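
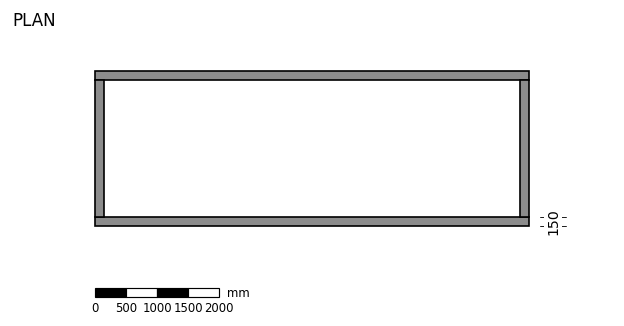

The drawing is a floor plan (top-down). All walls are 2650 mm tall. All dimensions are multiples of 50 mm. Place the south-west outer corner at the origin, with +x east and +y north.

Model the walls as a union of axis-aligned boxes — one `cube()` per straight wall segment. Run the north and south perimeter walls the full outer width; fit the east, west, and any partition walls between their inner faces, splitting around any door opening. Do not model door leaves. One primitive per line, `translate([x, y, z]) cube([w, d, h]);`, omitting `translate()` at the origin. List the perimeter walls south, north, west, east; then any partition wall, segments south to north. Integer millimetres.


cube([7000, 150, 2650]);
translate([0, 2350, 0]) cube([7000, 150, 2650]);
translate([0, 150, 0]) cube([150, 2200, 2650]);
translate([6850, 150, 0]) cube([150, 2200, 2650]);


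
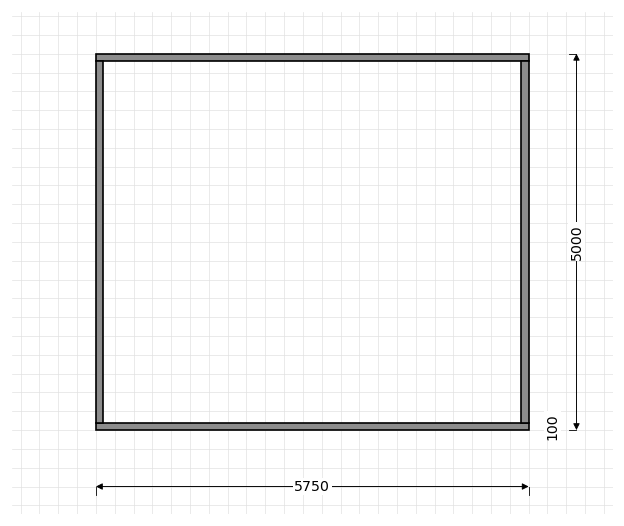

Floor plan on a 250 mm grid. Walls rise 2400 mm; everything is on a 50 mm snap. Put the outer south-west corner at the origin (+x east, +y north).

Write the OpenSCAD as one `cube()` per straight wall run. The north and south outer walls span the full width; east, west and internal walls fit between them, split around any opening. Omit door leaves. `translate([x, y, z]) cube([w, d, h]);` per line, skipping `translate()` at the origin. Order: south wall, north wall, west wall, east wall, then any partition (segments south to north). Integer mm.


cube([5750, 100, 2400]);
translate([0, 4900, 0]) cube([5750, 100, 2400]);
translate([0, 100, 0]) cube([100, 4800, 2400]);
translate([5650, 100, 0]) cube([100, 4800, 2400]);


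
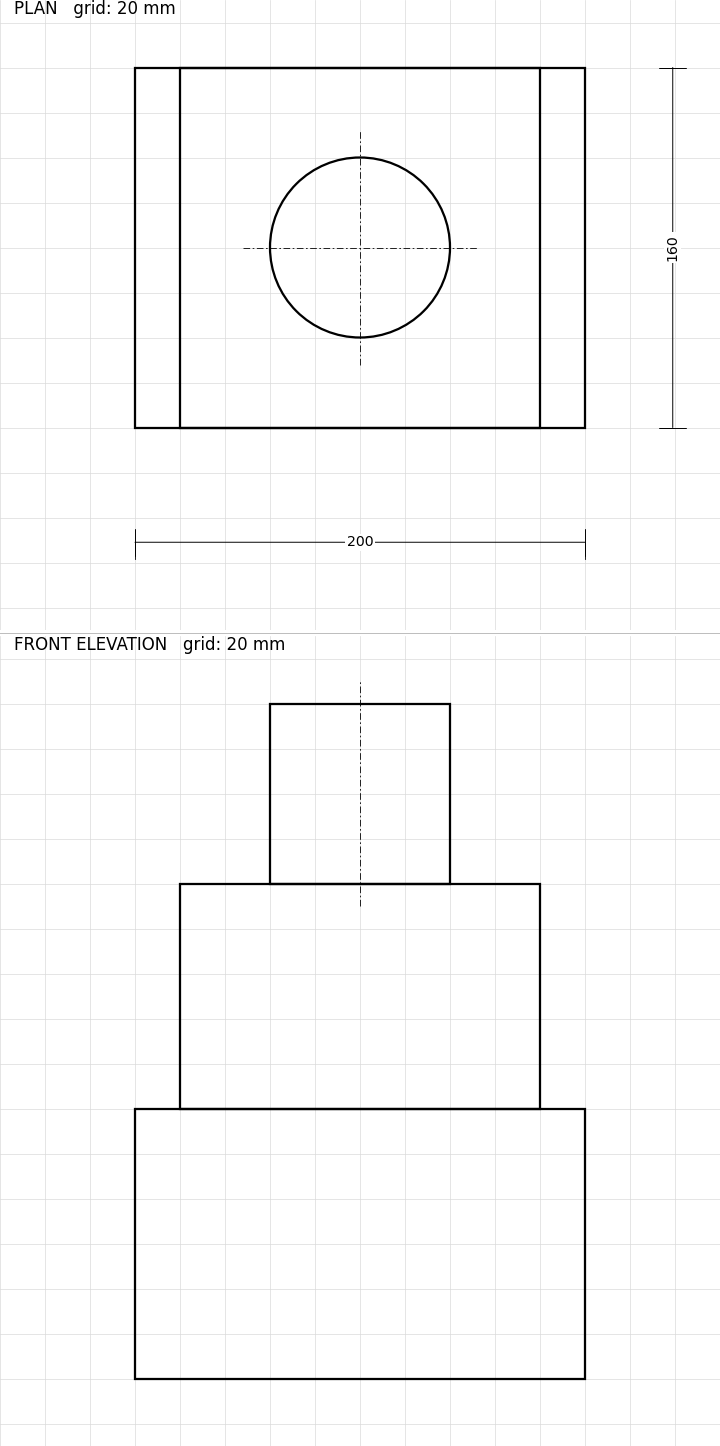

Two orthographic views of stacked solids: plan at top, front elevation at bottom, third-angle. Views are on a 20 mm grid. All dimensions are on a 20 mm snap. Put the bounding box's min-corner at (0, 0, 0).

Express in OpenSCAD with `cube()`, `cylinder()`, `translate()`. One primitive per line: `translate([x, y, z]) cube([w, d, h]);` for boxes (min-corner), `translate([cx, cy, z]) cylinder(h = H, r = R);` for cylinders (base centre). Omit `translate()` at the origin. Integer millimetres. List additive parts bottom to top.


cube([200, 160, 120]);
translate([20, 0, 120]) cube([160, 160, 100]);
translate([100, 80, 220]) cylinder(h = 80, r = 40);


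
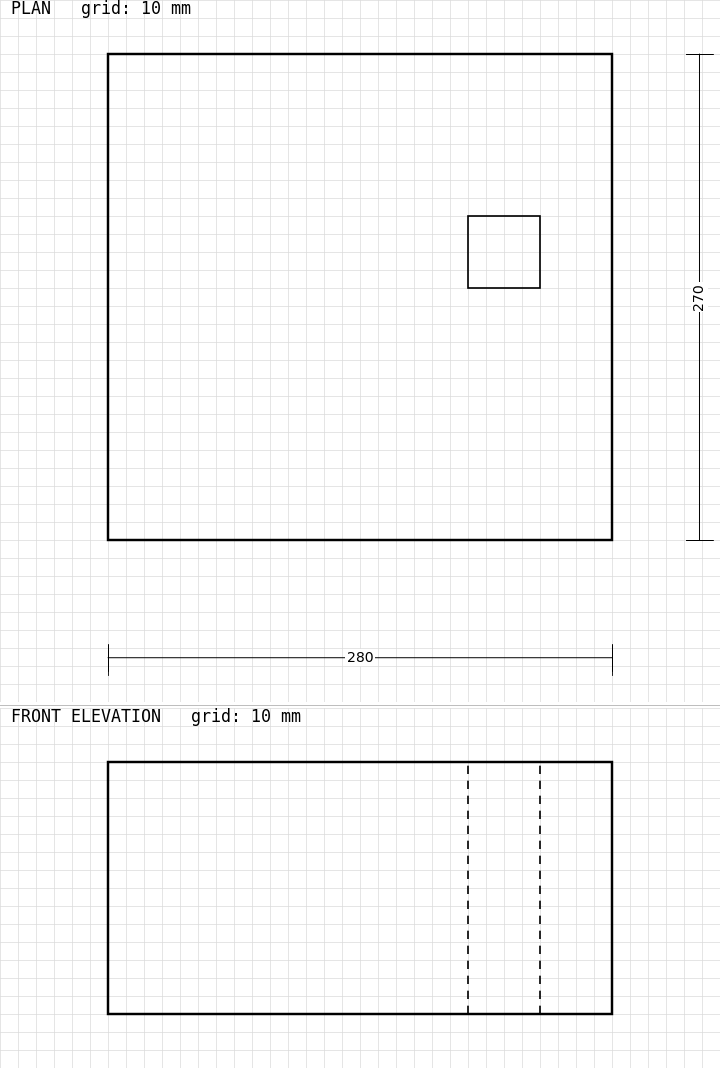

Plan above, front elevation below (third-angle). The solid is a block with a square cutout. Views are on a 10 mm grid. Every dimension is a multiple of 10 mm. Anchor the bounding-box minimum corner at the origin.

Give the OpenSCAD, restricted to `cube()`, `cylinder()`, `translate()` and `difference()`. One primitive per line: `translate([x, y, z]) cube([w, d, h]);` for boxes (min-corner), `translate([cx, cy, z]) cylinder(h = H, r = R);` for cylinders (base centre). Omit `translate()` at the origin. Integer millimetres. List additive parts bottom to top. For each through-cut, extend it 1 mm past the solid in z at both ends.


difference() {
  cube([280, 270, 140]);
  translate([200, 140, -1]) cube([40, 40, 142]);
}


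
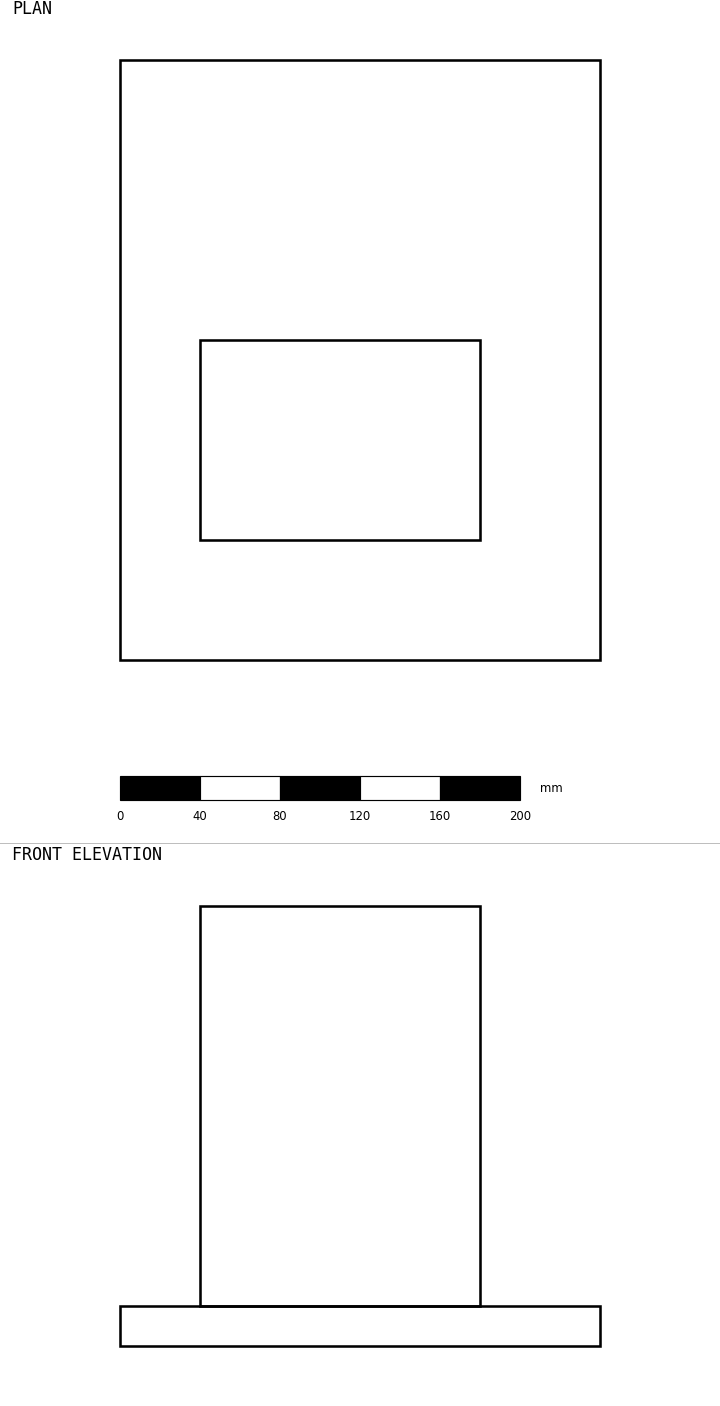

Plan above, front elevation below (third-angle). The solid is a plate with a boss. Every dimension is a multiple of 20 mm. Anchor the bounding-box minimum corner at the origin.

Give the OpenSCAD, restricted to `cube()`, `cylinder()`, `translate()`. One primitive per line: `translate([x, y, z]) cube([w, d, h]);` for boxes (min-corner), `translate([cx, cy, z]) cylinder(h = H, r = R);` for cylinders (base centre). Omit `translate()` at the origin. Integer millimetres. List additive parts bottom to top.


cube([240, 300, 20]);
translate([40, 60, 20]) cube([140, 100, 200]);


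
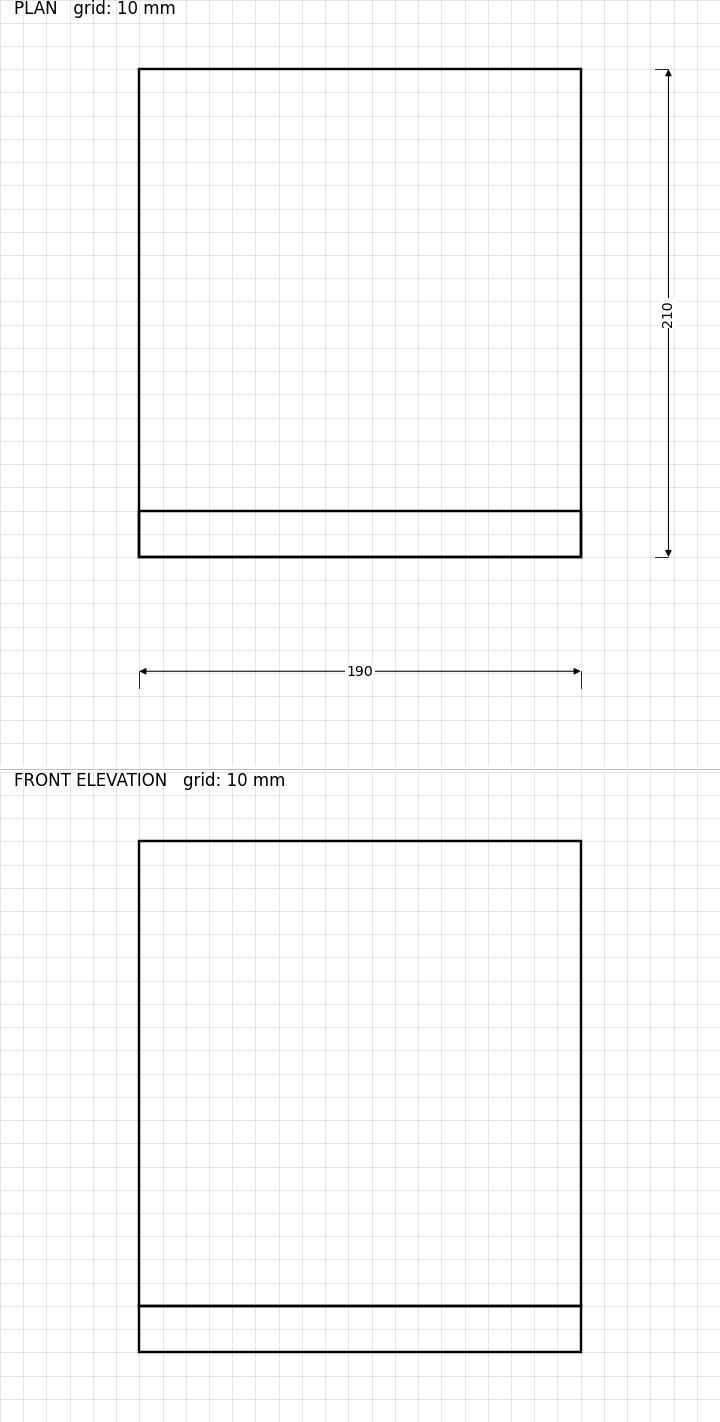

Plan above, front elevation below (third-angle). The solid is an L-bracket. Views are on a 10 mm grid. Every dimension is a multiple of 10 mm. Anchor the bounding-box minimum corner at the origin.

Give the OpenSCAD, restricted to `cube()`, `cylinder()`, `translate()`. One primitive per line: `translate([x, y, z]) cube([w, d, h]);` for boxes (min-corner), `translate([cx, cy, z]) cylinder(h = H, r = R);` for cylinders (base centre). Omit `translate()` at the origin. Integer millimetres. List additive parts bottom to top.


cube([190, 210, 20]);
translate([0, 0, 20]) cube([190, 20, 200]);


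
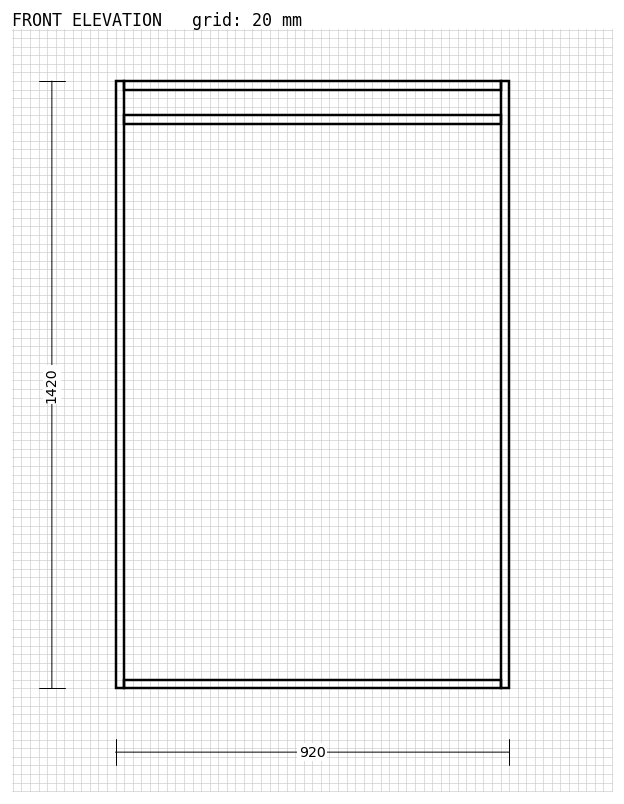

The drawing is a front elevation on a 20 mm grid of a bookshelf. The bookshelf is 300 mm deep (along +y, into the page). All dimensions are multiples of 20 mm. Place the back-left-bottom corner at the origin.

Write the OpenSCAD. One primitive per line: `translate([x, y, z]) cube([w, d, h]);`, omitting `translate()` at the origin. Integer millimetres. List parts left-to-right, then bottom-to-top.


cube([20, 300, 1420]);
translate([20, 0, 0]) cube([880, 300, 20]);
translate([20, 0, 1320]) cube([880, 300, 20]);
translate([20, 0, 1400]) cube([880, 300, 20]);
translate([900, 0, 0]) cube([20, 300, 1420]);


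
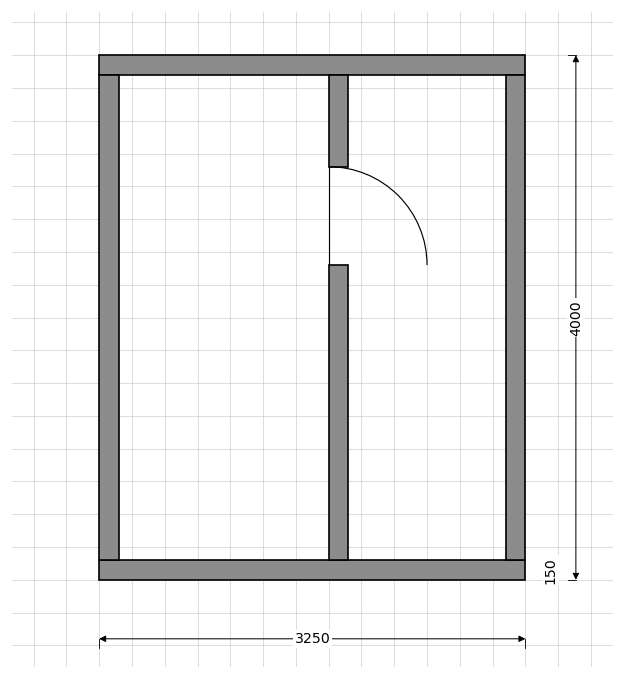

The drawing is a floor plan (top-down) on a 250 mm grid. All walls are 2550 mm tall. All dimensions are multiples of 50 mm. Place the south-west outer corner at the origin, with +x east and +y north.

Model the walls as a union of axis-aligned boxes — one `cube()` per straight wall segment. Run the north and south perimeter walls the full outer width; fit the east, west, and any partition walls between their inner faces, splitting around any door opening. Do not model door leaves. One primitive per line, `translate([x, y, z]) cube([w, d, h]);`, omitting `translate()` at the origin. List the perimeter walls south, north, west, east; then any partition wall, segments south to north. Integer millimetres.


cube([3250, 150, 2550]);
translate([0, 3850, 0]) cube([3250, 150, 2550]);
translate([0, 150, 0]) cube([150, 3700, 2550]);
translate([3100, 150, 0]) cube([150, 3700, 2550]);
translate([1750, 150, 0]) cube([150, 2250, 2550]);
translate([1750, 3150, 0]) cube([150, 700, 2550]);


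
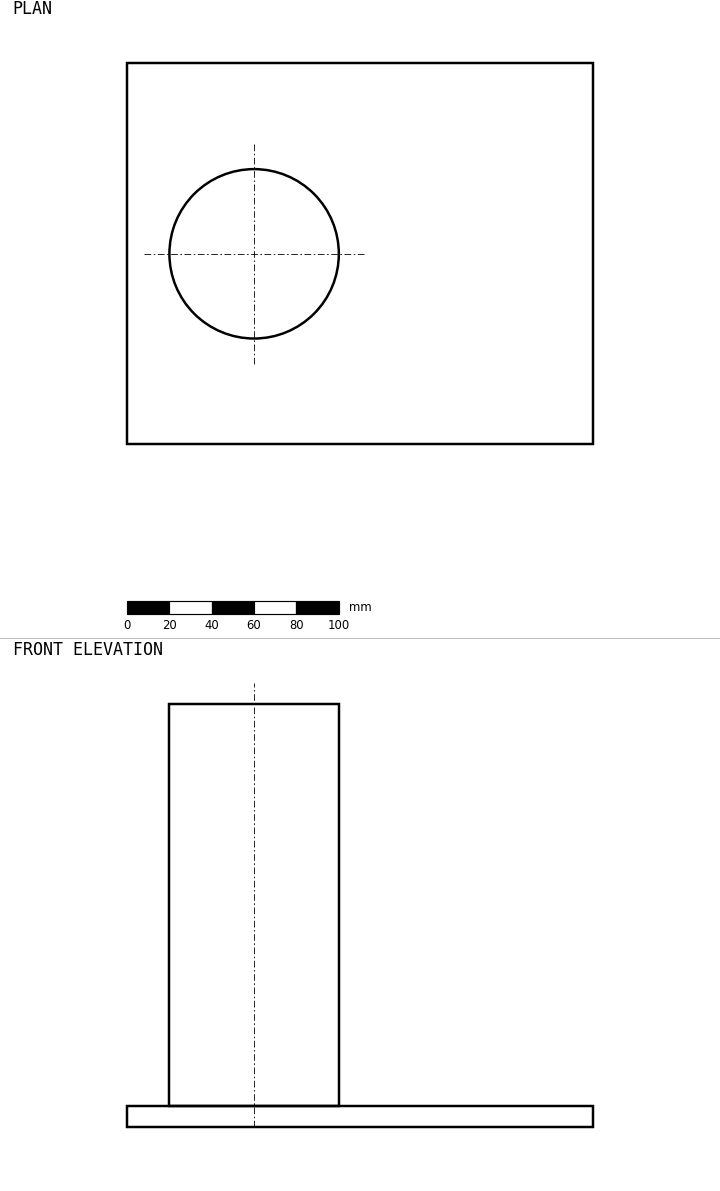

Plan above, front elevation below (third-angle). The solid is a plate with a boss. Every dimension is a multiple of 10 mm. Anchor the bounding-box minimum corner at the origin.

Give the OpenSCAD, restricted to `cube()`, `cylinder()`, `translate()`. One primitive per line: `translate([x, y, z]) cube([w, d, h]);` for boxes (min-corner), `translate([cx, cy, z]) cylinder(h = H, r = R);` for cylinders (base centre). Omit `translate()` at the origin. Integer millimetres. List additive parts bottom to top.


cube([220, 180, 10]);
translate([60, 90, 10]) cylinder(h = 190, r = 40);


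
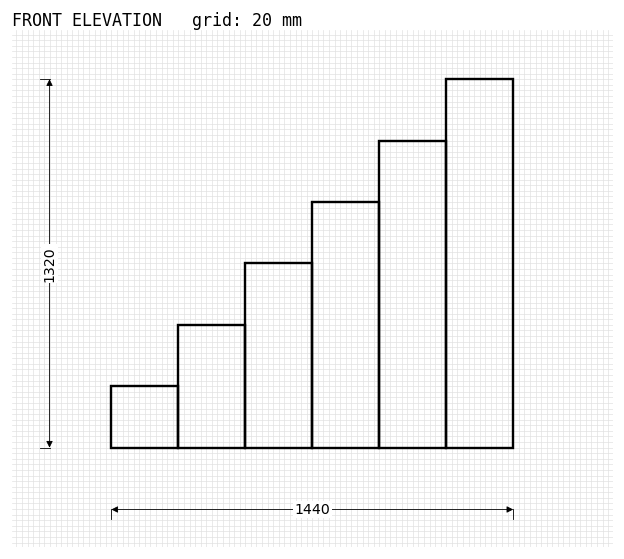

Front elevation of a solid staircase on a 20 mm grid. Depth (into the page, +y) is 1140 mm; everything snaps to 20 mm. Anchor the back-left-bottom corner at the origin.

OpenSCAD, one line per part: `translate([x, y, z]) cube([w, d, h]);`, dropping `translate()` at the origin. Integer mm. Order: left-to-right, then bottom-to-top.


cube([240, 1140, 220]);
translate([240, 0, 0]) cube([240, 1140, 440]);
translate([480, 0, 0]) cube([240, 1140, 660]);
translate([720, 0, 0]) cube([240, 1140, 880]);
translate([960, 0, 0]) cube([240, 1140, 1100]);
translate([1200, 0, 0]) cube([240, 1140, 1320]);


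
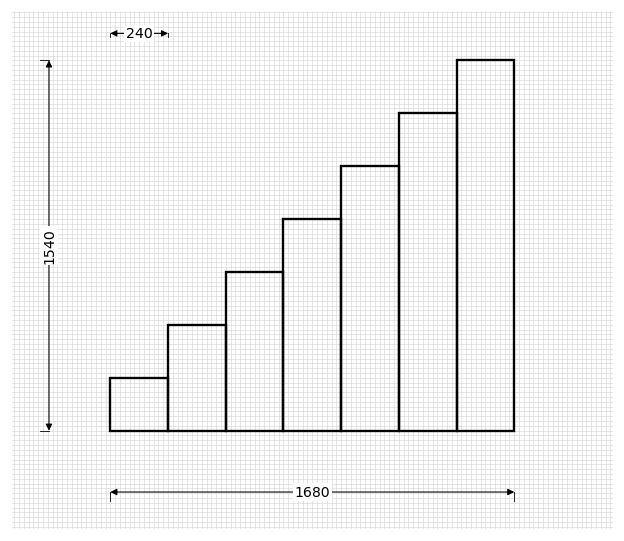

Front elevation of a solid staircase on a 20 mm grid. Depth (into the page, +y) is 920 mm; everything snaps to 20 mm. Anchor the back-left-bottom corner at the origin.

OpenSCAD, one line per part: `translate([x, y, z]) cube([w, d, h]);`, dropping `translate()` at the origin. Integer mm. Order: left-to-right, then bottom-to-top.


cube([240, 920, 220]);
translate([240, 0, 0]) cube([240, 920, 440]);
translate([480, 0, 0]) cube([240, 920, 660]);
translate([720, 0, 0]) cube([240, 920, 880]);
translate([960, 0, 0]) cube([240, 920, 1100]);
translate([1200, 0, 0]) cube([240, 920, 1320]);
translate([1440, 0, 0]) cube([240, 920, 1540]);


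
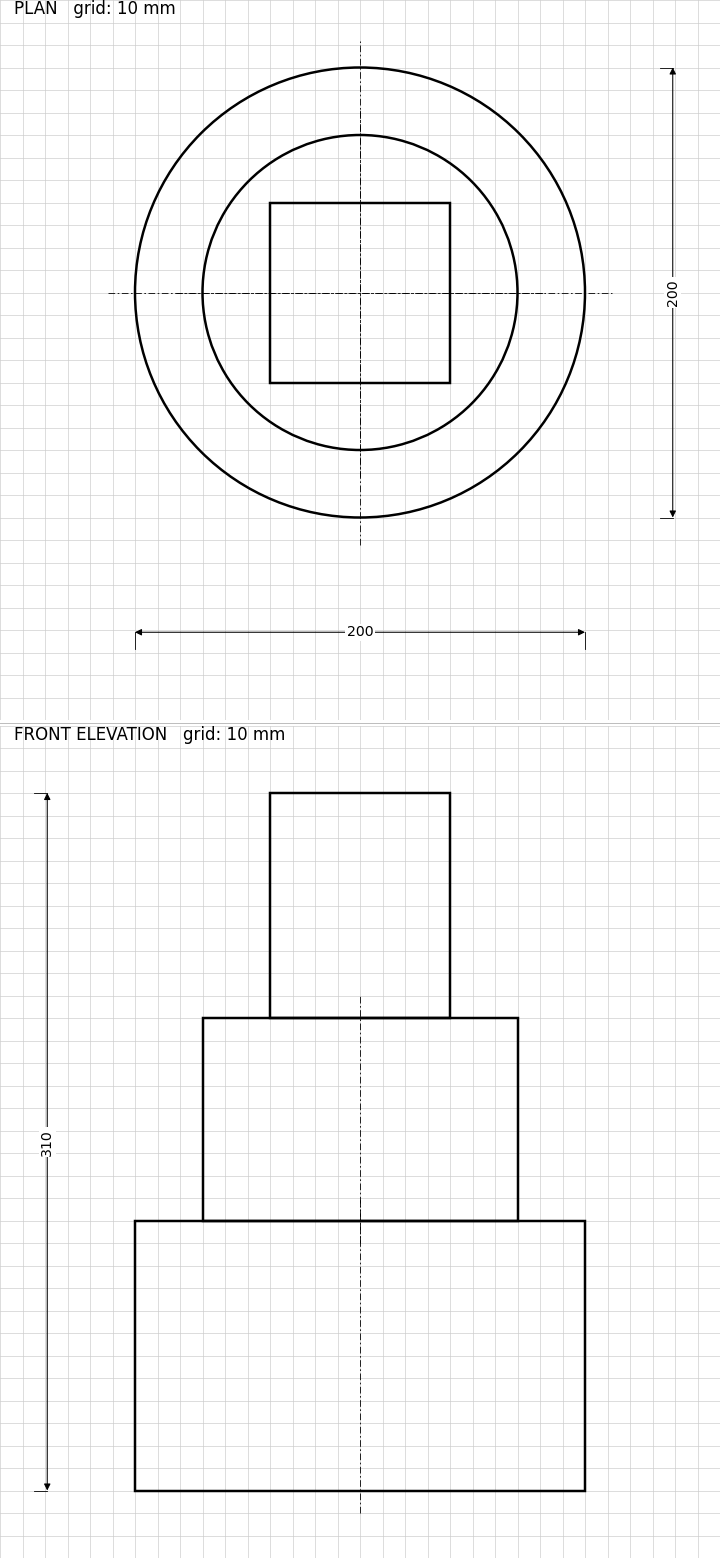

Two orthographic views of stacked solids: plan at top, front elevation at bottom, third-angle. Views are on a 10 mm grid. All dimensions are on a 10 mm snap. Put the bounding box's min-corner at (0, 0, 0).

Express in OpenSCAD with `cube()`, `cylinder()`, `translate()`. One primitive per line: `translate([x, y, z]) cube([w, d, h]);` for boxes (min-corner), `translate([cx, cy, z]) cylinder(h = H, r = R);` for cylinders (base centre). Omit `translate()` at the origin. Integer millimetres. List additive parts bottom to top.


translate([100, 100, 0]) cylinder(h = 120, r = 100);
translate([100, 100, 120]) cylinder(h = 90, r = 70);
translate([60, 60, 210]) cube([80, 80, 100]);


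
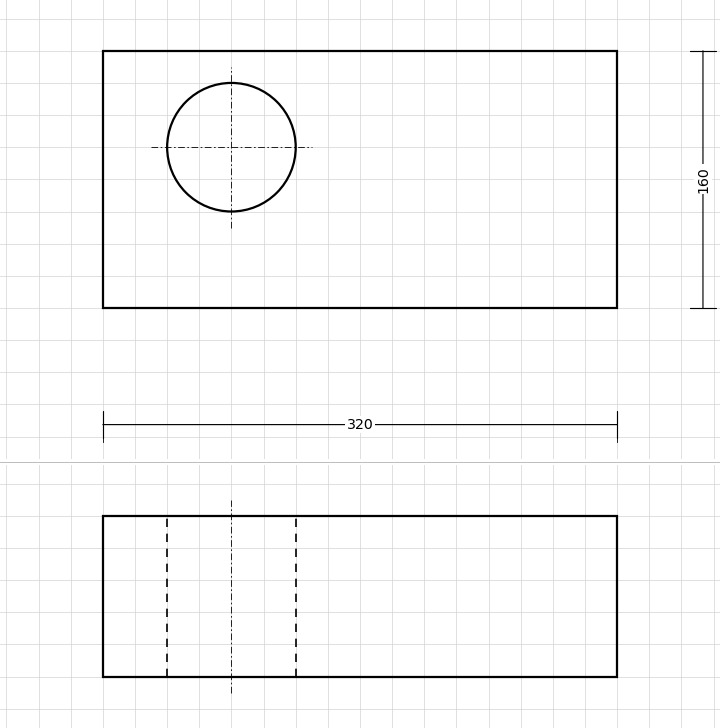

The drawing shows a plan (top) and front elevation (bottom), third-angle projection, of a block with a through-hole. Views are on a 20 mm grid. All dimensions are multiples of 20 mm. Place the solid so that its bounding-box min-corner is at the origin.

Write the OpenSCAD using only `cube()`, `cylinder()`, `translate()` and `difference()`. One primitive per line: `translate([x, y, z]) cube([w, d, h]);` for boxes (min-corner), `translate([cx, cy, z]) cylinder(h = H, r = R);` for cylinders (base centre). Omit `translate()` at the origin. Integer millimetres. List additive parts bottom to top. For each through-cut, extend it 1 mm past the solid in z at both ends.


difference() {
  cube([320, 160, 100]);
  translate([80, 100, -1]) cylinder(h = 102, r = 40);
}


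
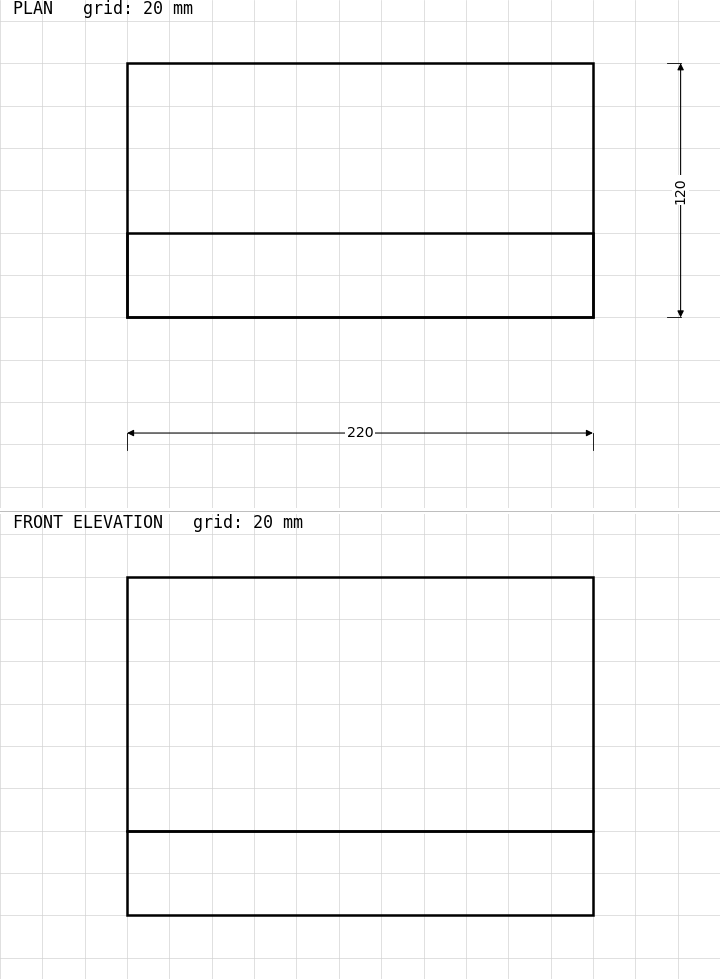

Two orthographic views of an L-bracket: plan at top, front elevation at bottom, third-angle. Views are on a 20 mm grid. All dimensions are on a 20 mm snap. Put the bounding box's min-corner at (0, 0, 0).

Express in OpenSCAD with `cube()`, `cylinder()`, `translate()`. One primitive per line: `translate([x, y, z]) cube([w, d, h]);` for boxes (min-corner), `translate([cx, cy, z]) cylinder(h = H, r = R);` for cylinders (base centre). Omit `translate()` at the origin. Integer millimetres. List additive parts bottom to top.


cube([220, 120, 40]);
translate([0, 0, 40]) cube([220, 40, 120]);


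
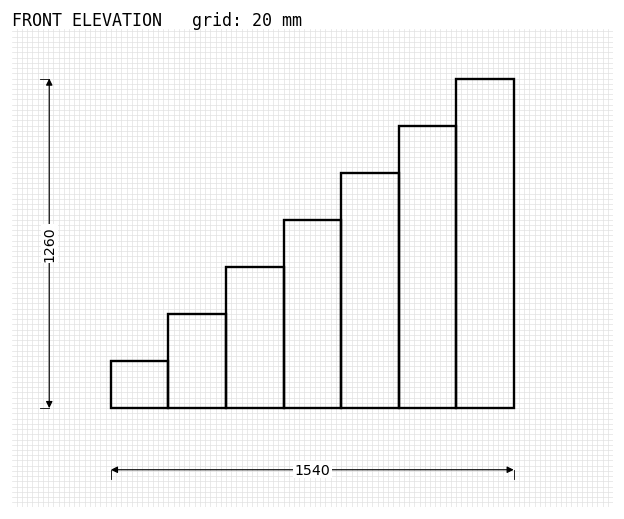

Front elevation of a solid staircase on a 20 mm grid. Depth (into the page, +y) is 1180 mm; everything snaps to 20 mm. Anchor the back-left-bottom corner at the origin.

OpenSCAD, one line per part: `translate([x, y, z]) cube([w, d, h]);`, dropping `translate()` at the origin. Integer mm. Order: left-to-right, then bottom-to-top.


cube([220, 1180, 180]);
translate([220, 0, 0]) cube([220, 1180, 360]);
translate([440, 0, 0]) cube([220, 1180, 540]);
translate([660, 0, 0]) cube([220, 1180, 720]);
translate([880, 0, 0]) cube([220, 1180, 900]);
translate([1100, 0, 0]) cube([220, 1180, 1080]);
translate([1320, 0, 0]) cube([220, 1180, 1260]);


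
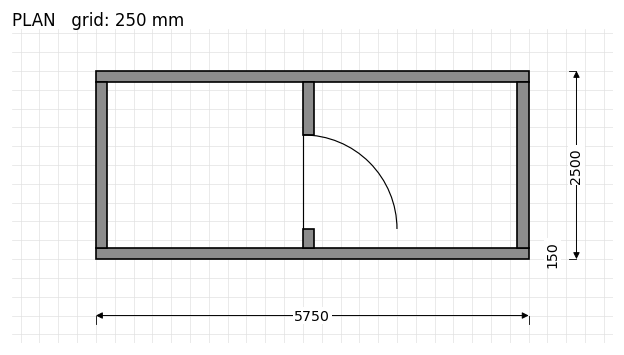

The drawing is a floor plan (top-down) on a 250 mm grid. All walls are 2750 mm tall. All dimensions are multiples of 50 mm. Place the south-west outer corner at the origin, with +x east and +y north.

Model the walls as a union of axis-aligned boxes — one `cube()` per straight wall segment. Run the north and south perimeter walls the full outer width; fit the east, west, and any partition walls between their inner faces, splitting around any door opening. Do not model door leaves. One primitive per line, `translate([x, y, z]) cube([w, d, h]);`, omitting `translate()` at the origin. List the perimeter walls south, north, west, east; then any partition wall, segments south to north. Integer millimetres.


cube([5750, 150, 2750]);
translate([0, 2350, 0]) cube([5750, 150, 2750]);
translate([0, 150, 0]) cube([150, 2200, 2750]);
translate([5600, 150, 0]) cube([150, 2200, 2750]);
translate([2750, 150, 0]) cube([150, 250, 2750]);
translate([2750, 1650, 0]) cube([150, 700, 2750]);


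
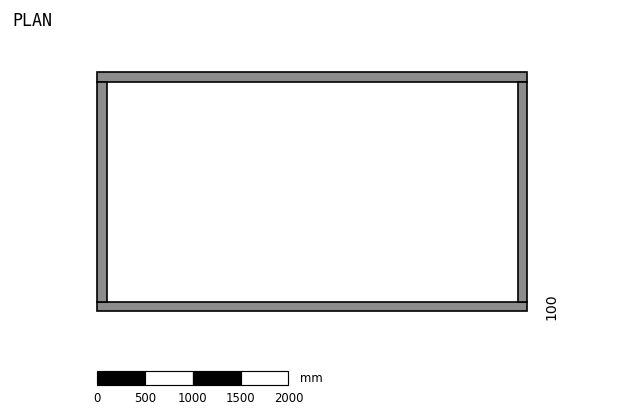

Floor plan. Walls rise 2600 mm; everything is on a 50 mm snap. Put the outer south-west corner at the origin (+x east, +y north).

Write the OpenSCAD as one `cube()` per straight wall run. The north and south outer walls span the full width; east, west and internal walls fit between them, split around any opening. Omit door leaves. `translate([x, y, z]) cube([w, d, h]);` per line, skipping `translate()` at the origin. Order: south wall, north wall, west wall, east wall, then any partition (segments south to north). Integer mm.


cube([4500, 100, 2600]);
translate([0, 2400, 0]) cube([4500, 100, 2600]);
translate([0, 100, 0]) cube([100, 2300, 2600]);
translate([4400, 100, 0]) cube([100, 2300, 2600]);


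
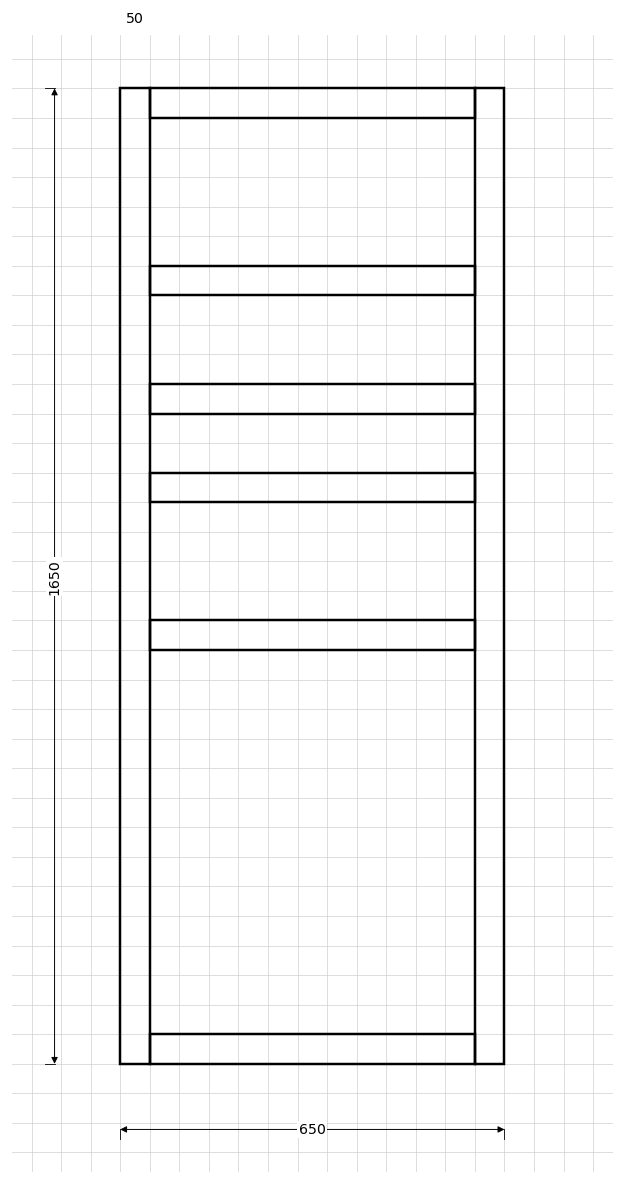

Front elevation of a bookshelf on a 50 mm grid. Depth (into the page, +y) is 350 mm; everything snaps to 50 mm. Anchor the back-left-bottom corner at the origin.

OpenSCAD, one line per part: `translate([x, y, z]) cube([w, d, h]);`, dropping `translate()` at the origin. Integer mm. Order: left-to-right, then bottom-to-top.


cube([50, 350, 1650]);
translate([50, 0, 0]) cube([550, 350, 50]);
translate([50, 0, 700]) cube([550, 350, 50]);
translate([50, 0, 950]) cube([550, 350, 50]);
translate([50, 0, 1100]) cube([550, 350, 50]);
translate([50, 0, 1300]) cube([550, 350, 50]);
translate([50, 0, 1600]) cube([550, 350, 50]);
translate([600, 0, 0]) cube([50, 350, 1650]);


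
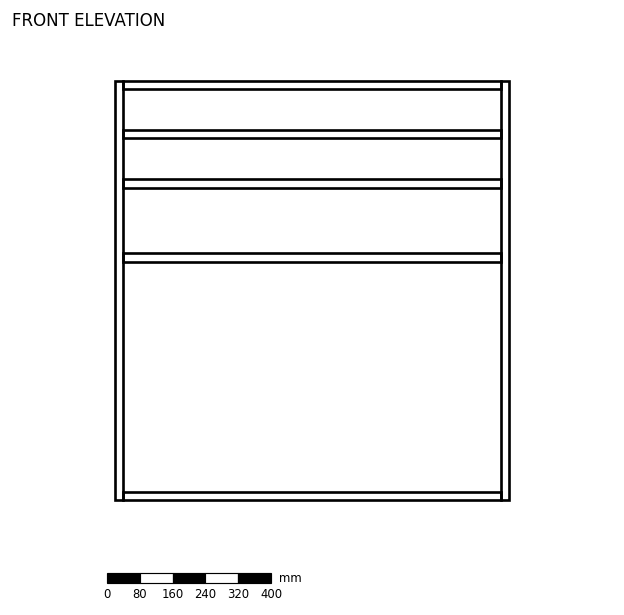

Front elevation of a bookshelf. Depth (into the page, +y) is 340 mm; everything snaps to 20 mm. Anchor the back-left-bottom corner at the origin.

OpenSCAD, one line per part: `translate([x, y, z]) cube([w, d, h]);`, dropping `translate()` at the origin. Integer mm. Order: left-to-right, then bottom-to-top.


cube([20, 340, 1020]);
translate([20, 0, 0]) cube([920, 340, 20]);
translate([20, 0, 580]) cube([920, 340, 20]);
translate([20, 0, 760]) cube([920, 340, 20]);
translate([20, 0, 880]) cube([920, 340, 20]);
translate([20, 0, 1000]) cube([920, 340, 20]);
translate([940, 0, 0]) cube([20, 340, 1020]);


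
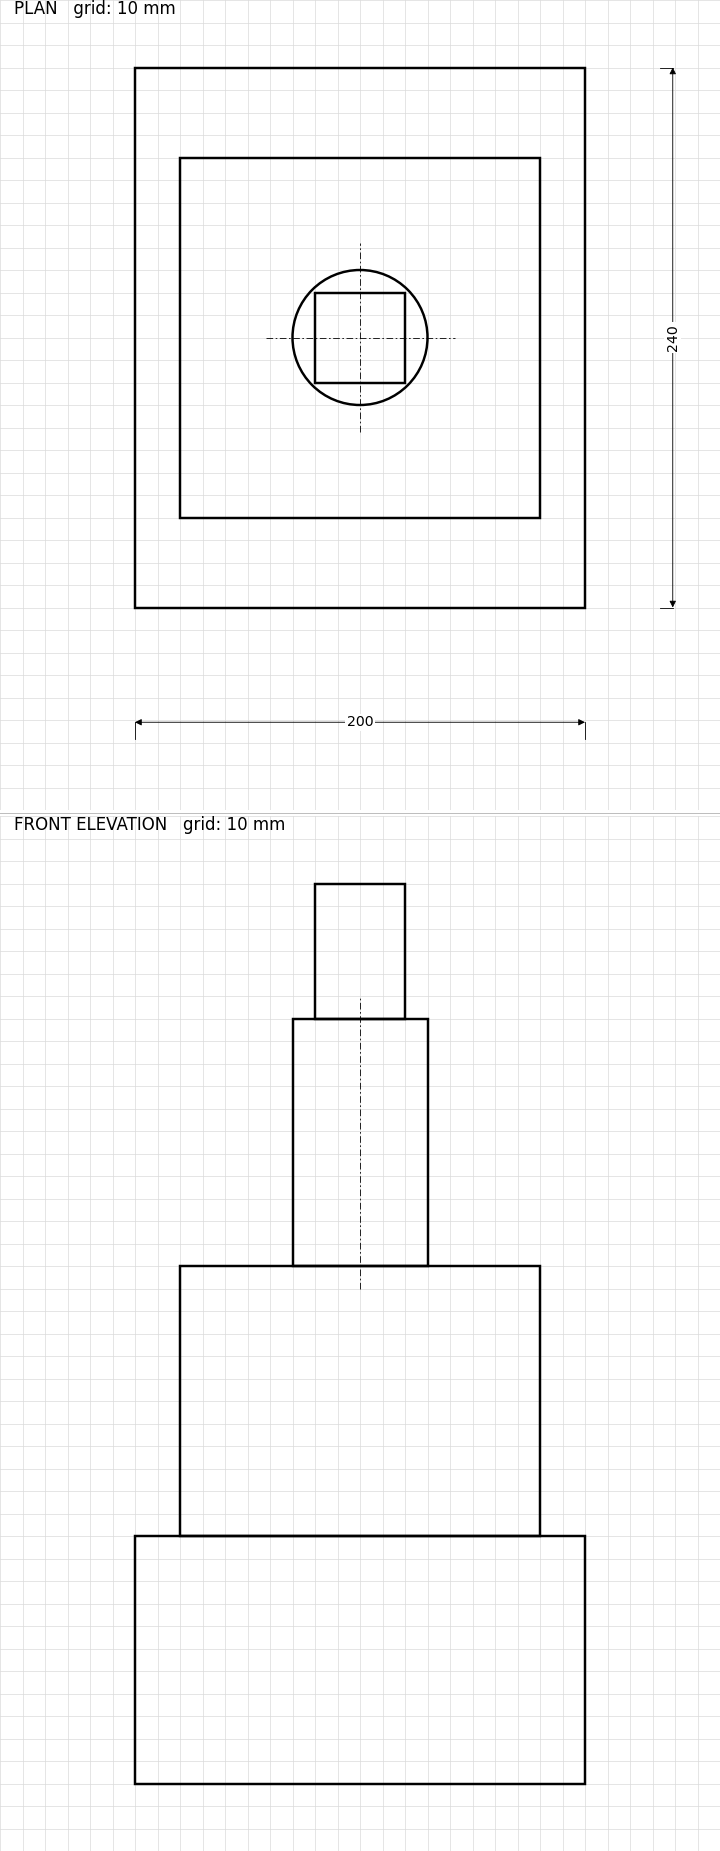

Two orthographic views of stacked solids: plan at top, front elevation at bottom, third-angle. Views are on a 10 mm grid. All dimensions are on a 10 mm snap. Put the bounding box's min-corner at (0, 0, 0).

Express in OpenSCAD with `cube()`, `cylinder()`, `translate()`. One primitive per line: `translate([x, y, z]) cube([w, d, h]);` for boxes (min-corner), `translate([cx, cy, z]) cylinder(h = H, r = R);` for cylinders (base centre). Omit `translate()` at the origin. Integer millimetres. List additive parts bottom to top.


cube([200, 240, 110]);
translate([20, 40, 110]) cube([160, 160, 120]);
translate([100, 120, 230]) cylinder(h = 110, r = 30);
translate([80, 100, 340]) cube([40, 40, 60]);


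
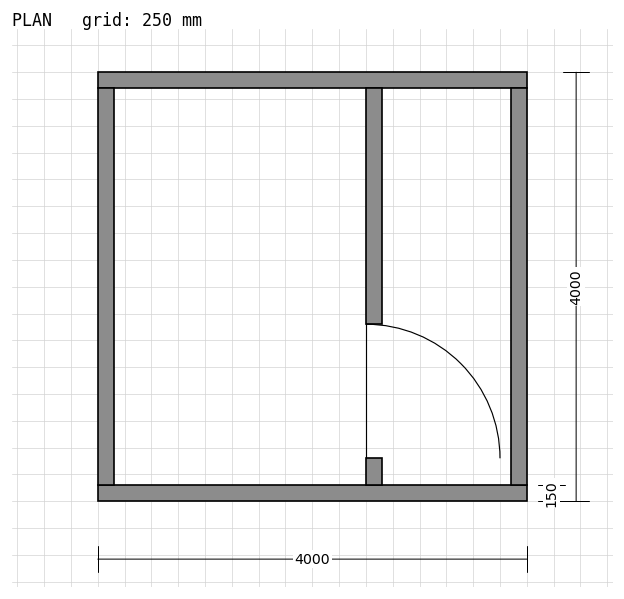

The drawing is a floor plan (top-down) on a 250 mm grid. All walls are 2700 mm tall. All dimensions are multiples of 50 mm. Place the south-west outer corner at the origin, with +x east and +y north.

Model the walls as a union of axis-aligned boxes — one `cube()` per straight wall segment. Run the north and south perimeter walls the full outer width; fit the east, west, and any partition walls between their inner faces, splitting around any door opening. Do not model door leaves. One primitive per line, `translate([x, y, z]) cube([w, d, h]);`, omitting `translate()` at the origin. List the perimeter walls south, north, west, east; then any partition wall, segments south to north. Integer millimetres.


cube([4000, 150, 2700]);
translate([0, 3850, 0]) cube([4000, 150, 2700]);
translate([0, 150, 0]) cube([150, 3700, 2700]);
translate([3850, 150, 0]) cube([150, 3700, 2700]);
translate([2500, 150, 0]) cube([150, 250, 2700]);
translate([2500, 1650, 0]) cube([150, 2200, 2700]);


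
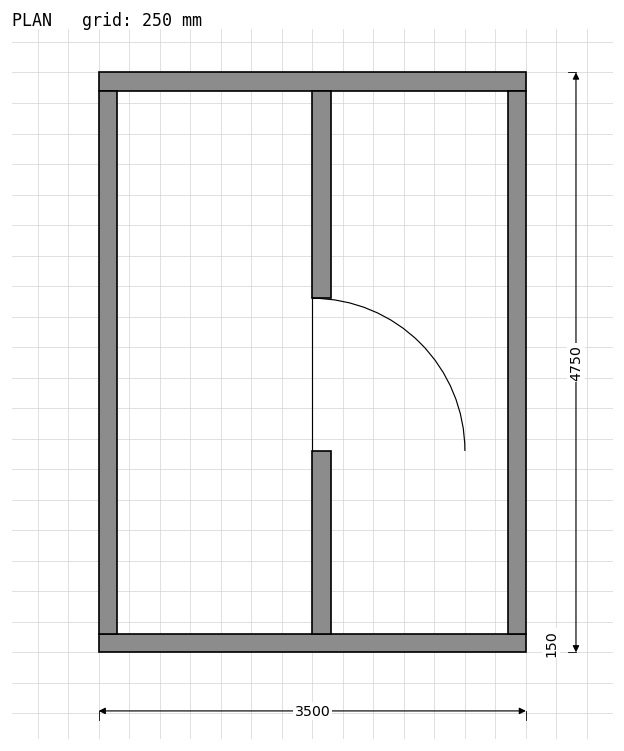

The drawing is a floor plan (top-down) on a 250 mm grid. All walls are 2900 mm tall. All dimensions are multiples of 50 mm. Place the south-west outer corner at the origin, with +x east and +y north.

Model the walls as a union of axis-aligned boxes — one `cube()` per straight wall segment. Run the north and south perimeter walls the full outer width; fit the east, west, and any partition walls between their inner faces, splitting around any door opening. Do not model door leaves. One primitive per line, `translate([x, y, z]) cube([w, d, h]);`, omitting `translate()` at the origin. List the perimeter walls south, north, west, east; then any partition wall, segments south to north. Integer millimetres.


cube([3500, 150, 2900]);
translate([0, 4600, 0]) cube([3500, 150, 2900]);
translate([0, 150, 0]) cube([150, 4450, 2900]);
translate([3350, 150, 0]) cube([150, 4450, 2900]);
translate([1750, 150, 0]) cube([150, 1500, 2900]);
translate([1750, 2900, 0]) cube([150, 1700, 2900]);


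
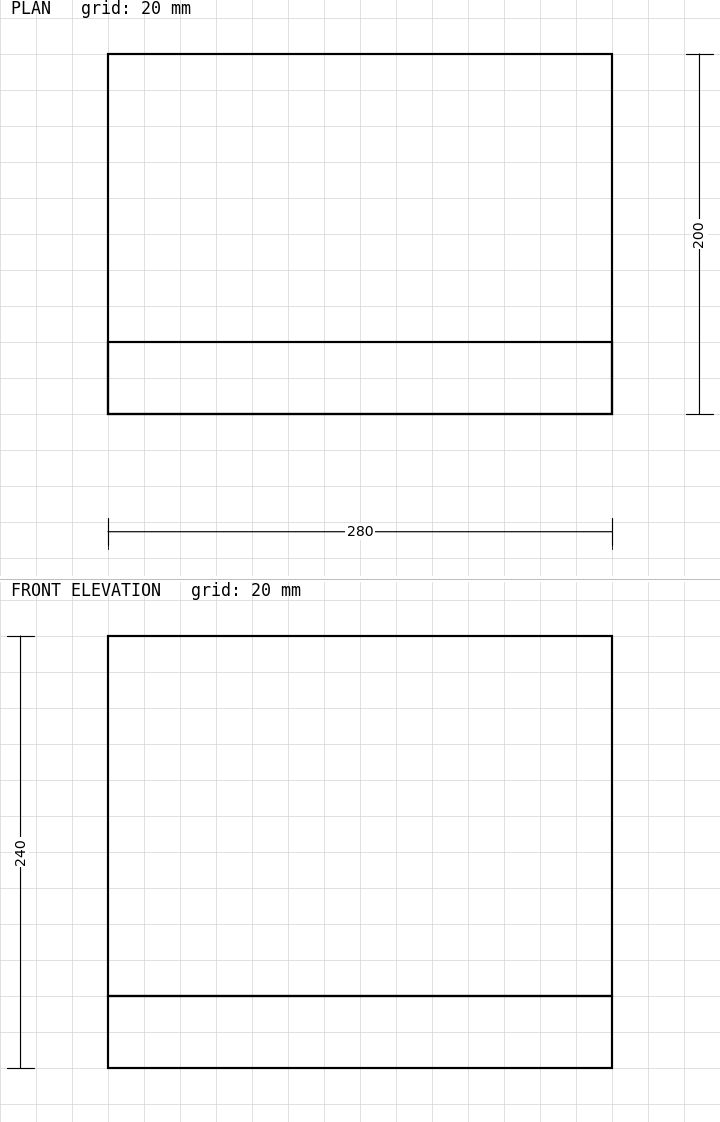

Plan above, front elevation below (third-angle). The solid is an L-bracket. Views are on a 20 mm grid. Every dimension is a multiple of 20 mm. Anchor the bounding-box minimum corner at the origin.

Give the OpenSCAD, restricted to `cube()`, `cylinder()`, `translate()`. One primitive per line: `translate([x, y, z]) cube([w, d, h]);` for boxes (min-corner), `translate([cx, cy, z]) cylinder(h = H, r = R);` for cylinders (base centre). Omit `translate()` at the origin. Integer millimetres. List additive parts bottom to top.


cube([280, 200, 40]);
translate([0, 0, 40]) cube([280, 40, 200]);


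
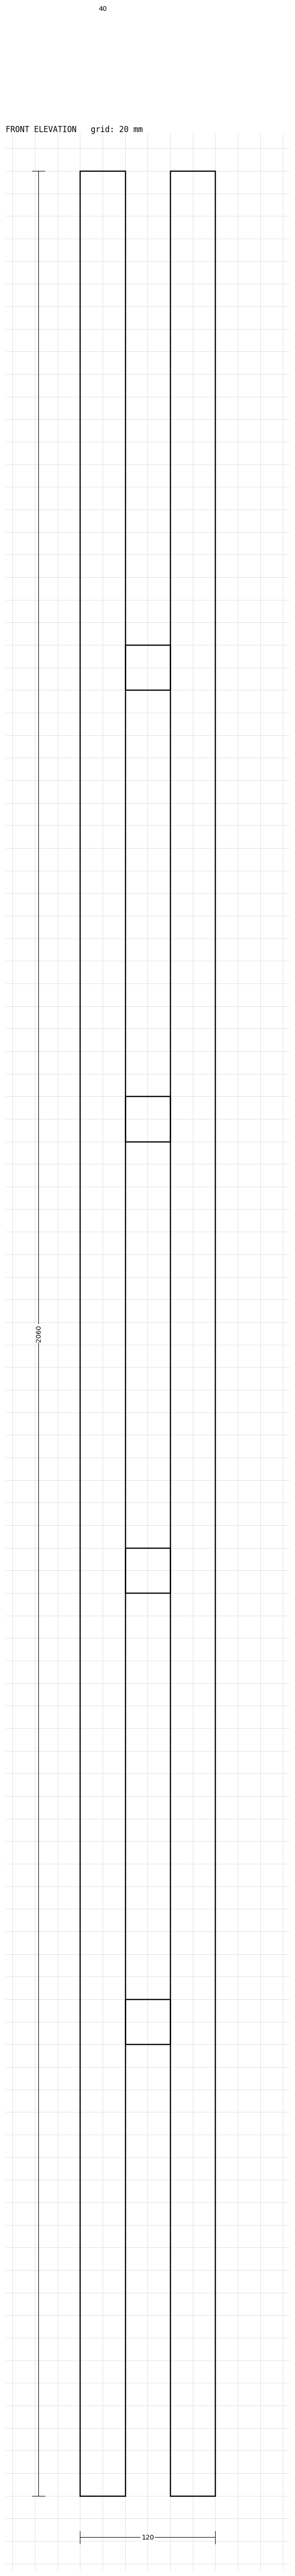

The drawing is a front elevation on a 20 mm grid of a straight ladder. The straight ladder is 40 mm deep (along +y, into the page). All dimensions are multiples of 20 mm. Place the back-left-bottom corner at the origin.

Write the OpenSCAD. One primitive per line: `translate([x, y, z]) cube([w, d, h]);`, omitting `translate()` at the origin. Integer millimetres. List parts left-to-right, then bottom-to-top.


cube([40, 40, 2060]);
translate([40, 0, 400]) cube([40, 40, 40]);
translate([40, 0, 800]) cube([40, 40, 40]);
translate([40, 0, 1200]) cube([40, 40, 40]);
translate([40, 0, 1600]) cube([40, 40, 40]);
translate([80, 0, 0]) cube([40, 40, 2060]);


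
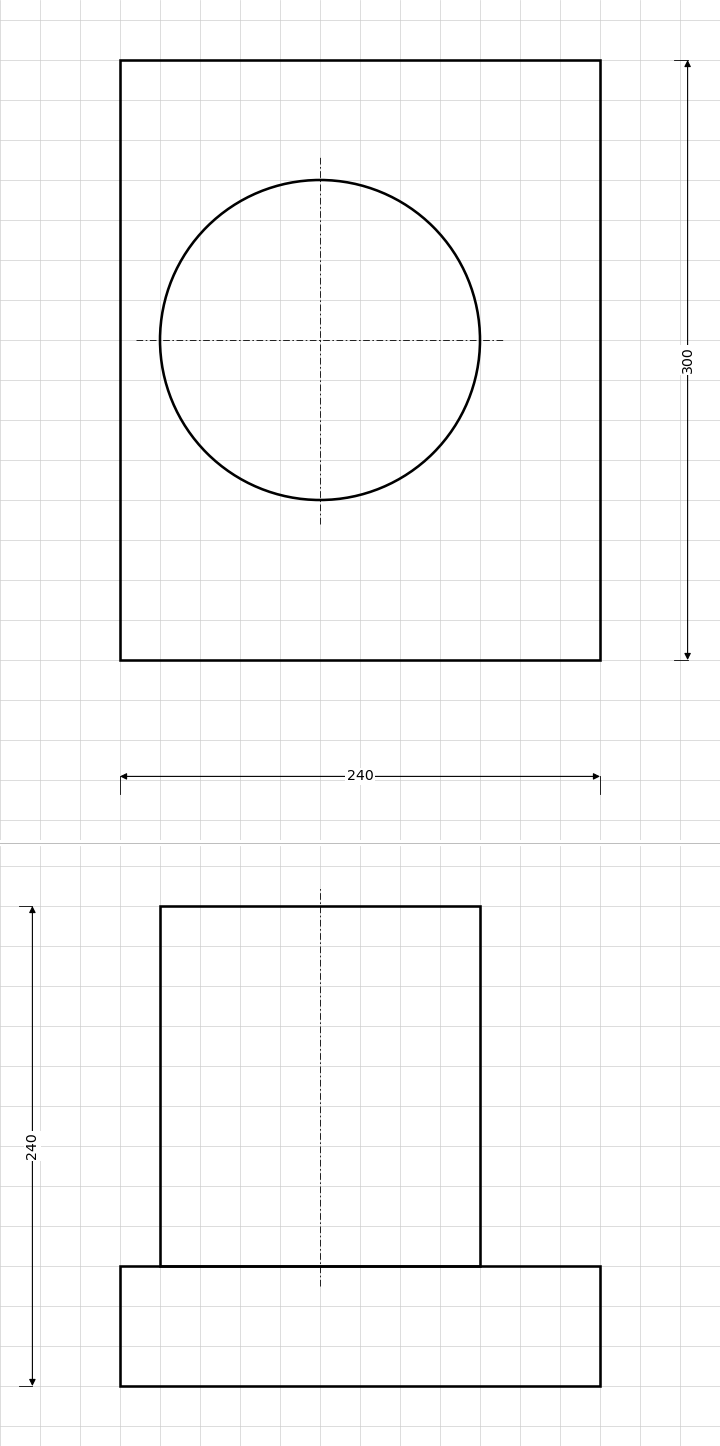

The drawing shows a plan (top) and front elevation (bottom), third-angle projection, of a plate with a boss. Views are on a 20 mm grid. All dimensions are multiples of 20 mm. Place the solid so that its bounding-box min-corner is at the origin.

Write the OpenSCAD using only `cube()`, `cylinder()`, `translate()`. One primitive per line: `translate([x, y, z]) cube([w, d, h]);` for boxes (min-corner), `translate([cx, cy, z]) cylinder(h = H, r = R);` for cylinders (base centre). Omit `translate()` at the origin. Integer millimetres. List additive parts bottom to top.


cube([240, 300, 60]);
translate([100, 160, 60]) cylinder(h = 180, r = 80);


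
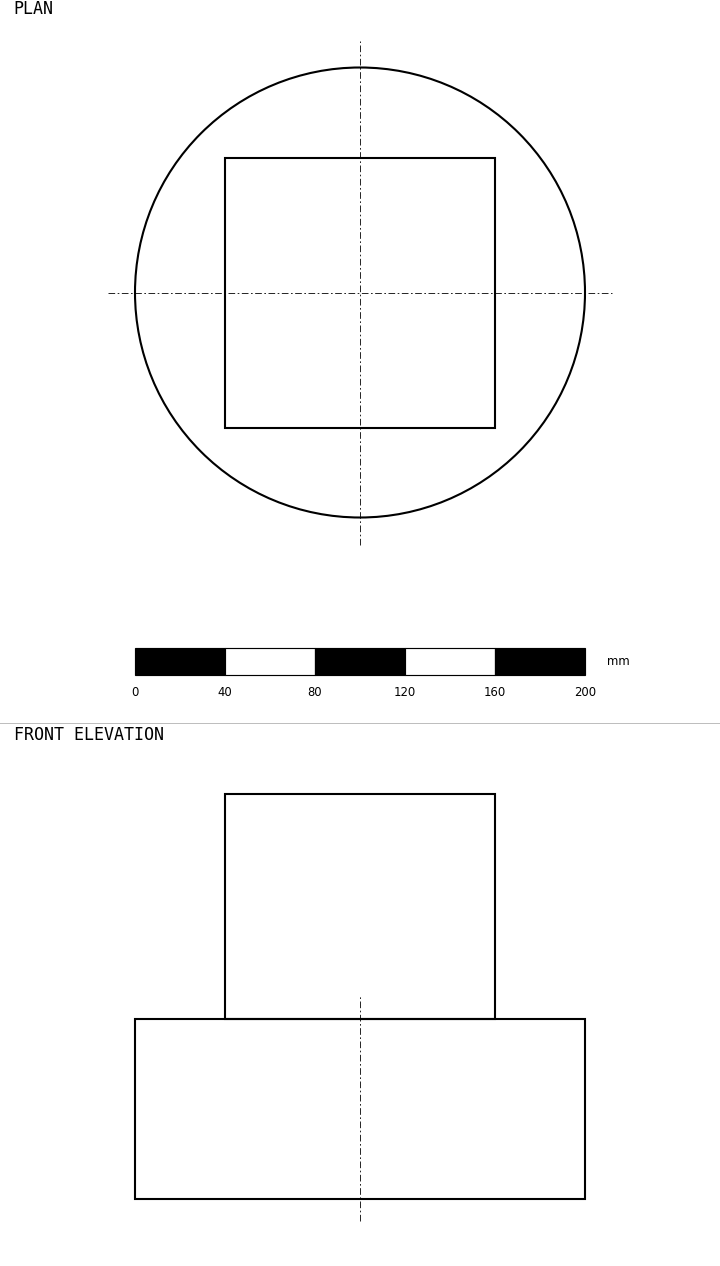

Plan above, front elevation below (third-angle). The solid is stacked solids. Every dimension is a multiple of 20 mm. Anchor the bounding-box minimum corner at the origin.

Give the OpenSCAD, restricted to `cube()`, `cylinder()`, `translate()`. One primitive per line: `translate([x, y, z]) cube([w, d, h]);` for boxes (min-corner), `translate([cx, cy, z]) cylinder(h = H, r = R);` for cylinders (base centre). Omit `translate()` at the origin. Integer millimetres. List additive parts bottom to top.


translate([100, 100, 0]) cylinder(h = 80, r = 100);
translate([40, 40, 80]) cube([120, 120, 100]);


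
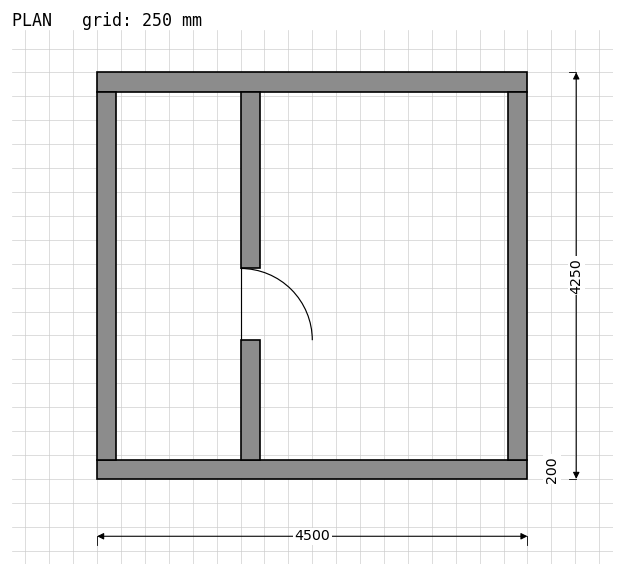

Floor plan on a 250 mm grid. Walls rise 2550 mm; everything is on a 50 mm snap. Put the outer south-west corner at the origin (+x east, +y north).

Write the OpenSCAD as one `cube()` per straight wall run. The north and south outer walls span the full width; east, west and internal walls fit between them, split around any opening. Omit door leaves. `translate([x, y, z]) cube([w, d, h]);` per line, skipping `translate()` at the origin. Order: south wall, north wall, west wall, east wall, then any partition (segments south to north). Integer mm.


cube([4500, 200, 2550]);
translate([0, 4050, 0]) cube([4500, 200, 2550]);
translate([0, 200, 0]) cube([200, 3850, 2550]);
translate([4300, 200, 0]) cube([200, 3850, 2550]);
translate([1500, 200, 0]) cube([200, 1250, 2550]);
translate([1500, 2200, 0]) cube([200, 1850, 2550]);


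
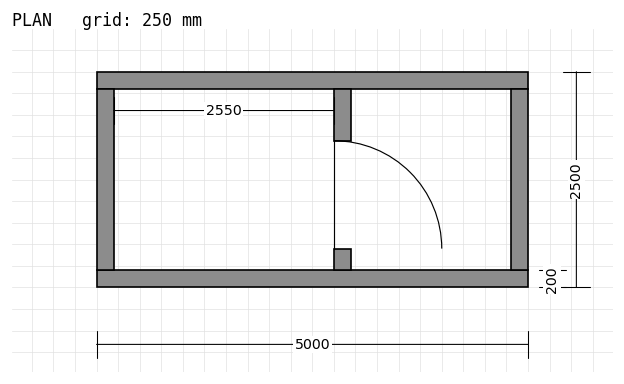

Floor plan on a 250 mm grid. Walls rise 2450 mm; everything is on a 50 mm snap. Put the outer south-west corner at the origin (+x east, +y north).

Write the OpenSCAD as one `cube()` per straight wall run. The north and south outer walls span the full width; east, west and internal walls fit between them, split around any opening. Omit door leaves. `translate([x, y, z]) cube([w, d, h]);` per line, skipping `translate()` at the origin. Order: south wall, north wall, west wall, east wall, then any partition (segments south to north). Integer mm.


cube([5000, 200, 2450]);
translate([0, 2300, 0]) cube([5000, 200, 2450]);
translate([0, 200, 0]) cube([200, 2100, 2450]);
translate([4800, 200, 0]) cube([200, 2100, 2450]);
translate([2750, 200, 0]) cube([200, 250, 2450]);
translate([2750, 1700, 0]) cube([200, 600, 2450]);


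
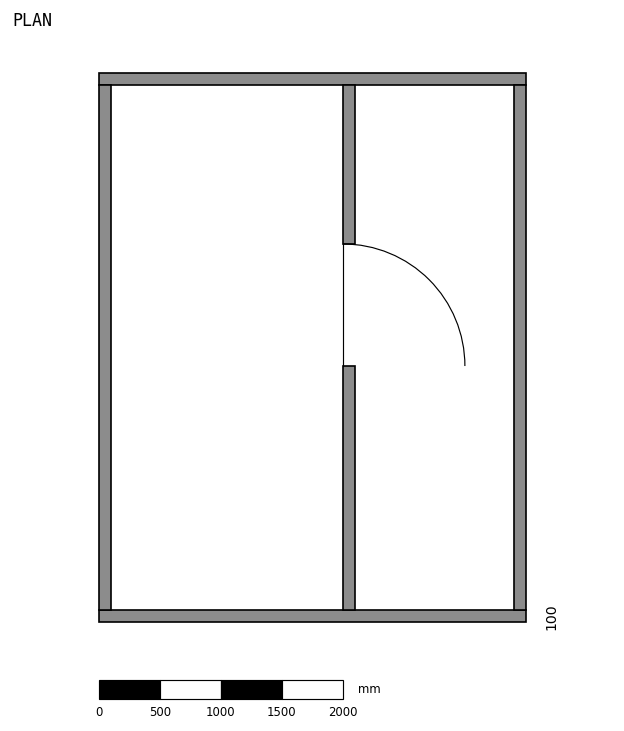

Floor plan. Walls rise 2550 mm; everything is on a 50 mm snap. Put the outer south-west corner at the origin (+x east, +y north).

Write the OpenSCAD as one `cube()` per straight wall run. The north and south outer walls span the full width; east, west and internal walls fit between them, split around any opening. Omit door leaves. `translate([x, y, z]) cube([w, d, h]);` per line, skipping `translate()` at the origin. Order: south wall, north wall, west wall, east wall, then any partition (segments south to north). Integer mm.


cube([3500, 100, 2550]);
translate([0, 4400, 0]) cube([3500, 100, 2550]);
translate([0, 100, 0]) cube([100, 4300, 2550]);
translate([3400, 100, 0]) cube([100, 4300, 2550]);
translate([2000, 100, 0]) cube([100, 2000, 2550]);
translate([2000, 3100, 0]) cube([100, 1300, 2550]);


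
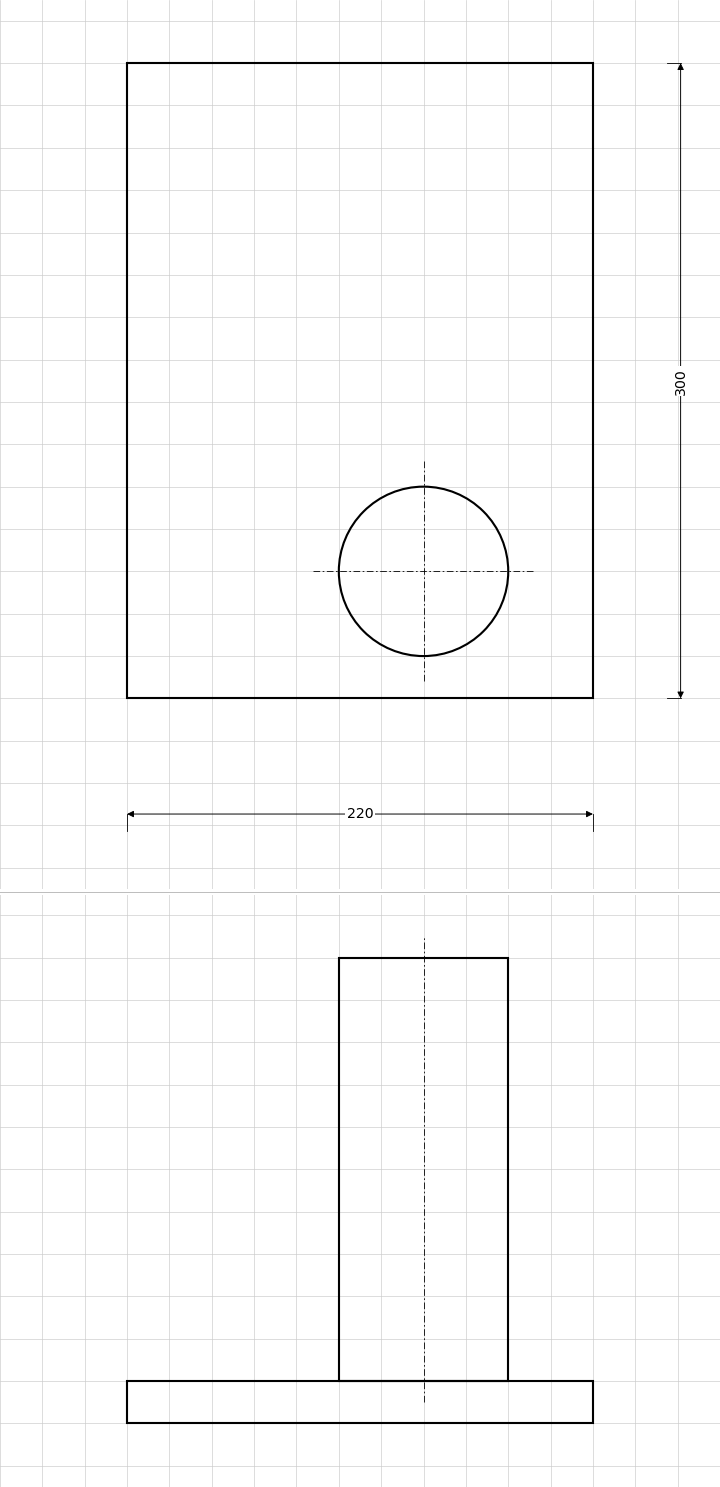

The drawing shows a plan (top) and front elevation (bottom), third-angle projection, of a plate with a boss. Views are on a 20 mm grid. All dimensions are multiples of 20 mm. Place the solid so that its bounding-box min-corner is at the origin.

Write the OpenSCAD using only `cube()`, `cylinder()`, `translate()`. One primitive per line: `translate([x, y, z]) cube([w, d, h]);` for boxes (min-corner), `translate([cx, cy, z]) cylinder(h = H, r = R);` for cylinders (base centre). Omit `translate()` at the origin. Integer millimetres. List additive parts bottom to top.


cube([220, 300, 20]);
translate([140, 60, 20]) cylinder(h = 200, r = 40);


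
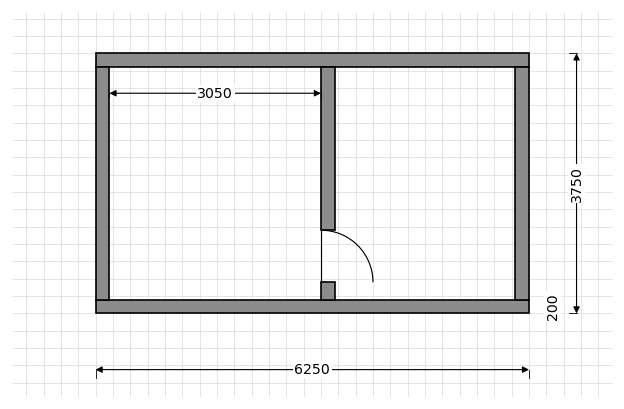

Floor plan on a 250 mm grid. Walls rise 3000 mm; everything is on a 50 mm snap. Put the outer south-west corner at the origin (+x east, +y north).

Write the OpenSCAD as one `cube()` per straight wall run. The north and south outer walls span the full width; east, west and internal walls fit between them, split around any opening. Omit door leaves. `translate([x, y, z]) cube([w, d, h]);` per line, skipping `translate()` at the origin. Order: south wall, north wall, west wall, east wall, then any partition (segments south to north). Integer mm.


cube([6250, 200, 3000]);
translate([0, 3550, 0]) cube([6250, 200, 3000]);
translate([0, 200, 0]) cube([200, 3350, 3000]);
translate([6050, 200, 0]) cube([200, 3350, 3000]);
translate([3250, 200, 0]) cube([200, 250, 3000]);
translate([3250, 1200, 0]) cube([200, 2350, 3000]);


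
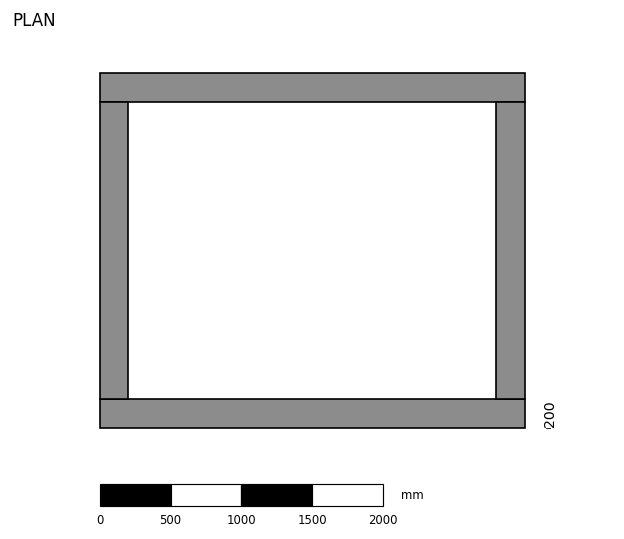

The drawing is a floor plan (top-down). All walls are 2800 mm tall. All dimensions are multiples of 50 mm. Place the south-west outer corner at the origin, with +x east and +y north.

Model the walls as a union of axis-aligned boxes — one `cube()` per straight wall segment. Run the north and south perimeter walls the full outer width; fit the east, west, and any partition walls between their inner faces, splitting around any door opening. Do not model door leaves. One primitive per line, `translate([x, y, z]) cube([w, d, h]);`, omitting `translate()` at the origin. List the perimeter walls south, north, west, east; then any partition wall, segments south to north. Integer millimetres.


cube([3000, 200, 2800]);
translate([0, 2300, 0]) cube([3000, 200, 2800]);
translate([0, 200, 0]) cube([200, 2100, 2800]);
translate([2800, 200, 0]) cube([200, 2100, 2800]);


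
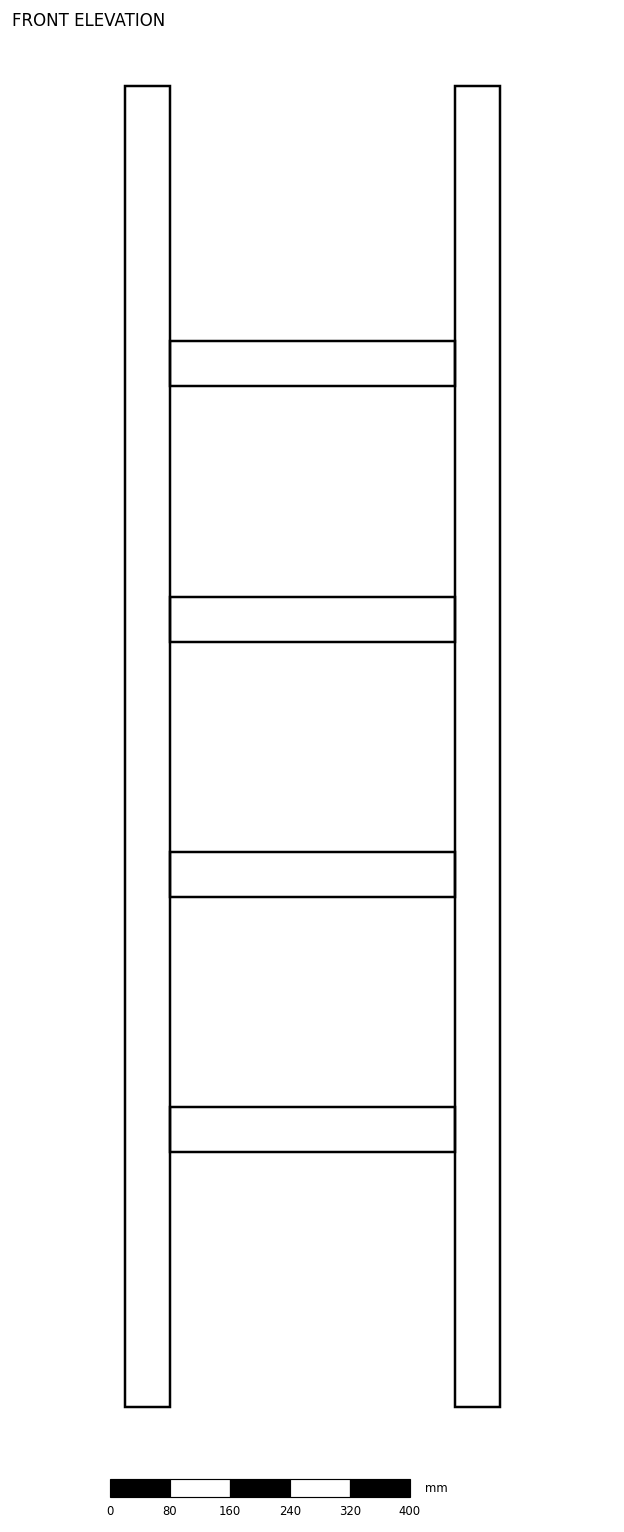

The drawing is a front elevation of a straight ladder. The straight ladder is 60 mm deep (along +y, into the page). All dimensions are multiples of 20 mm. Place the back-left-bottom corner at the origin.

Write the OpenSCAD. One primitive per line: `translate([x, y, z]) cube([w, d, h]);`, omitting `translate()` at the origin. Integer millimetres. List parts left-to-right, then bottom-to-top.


cube([60, 60, 1760]);
translate([60, 0, 340]) cube([380, 60, 60]);
translate([60, 0, 680]) cube([380, 60, 60]);
translate([60, 0, 1020]) cube([380, 60, 60]);
translate([60, 0, 1360]) cube([380, 60, 60]);
translate([440, 0, 0]) cube([60, 60, 1760]);


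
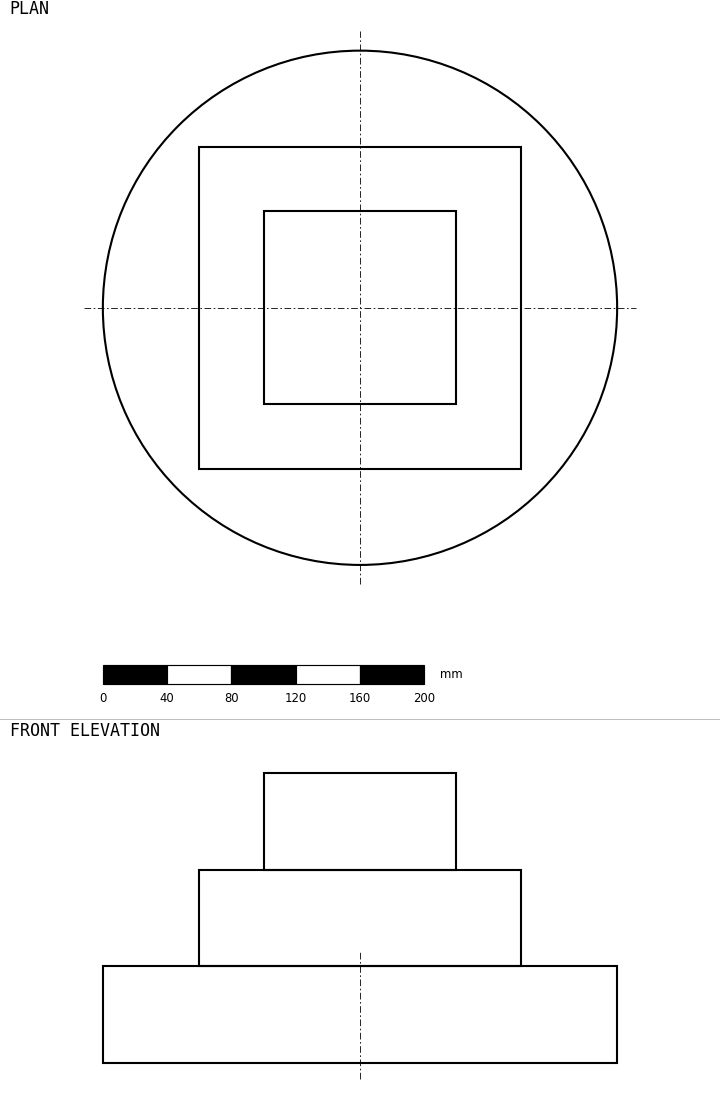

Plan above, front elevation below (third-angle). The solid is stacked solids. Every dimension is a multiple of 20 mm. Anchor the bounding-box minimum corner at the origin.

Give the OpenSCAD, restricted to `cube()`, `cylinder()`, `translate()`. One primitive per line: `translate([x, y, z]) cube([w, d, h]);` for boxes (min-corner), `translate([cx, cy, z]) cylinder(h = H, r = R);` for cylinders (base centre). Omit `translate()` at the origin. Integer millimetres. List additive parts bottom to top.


translate([160, 160, 0]) cylinder(h = 60, r = 160);
translate([60, 60, 60]) cube([200, 200, 60]);
translate([100, 100, 120]) cube([120, 120, 60]);


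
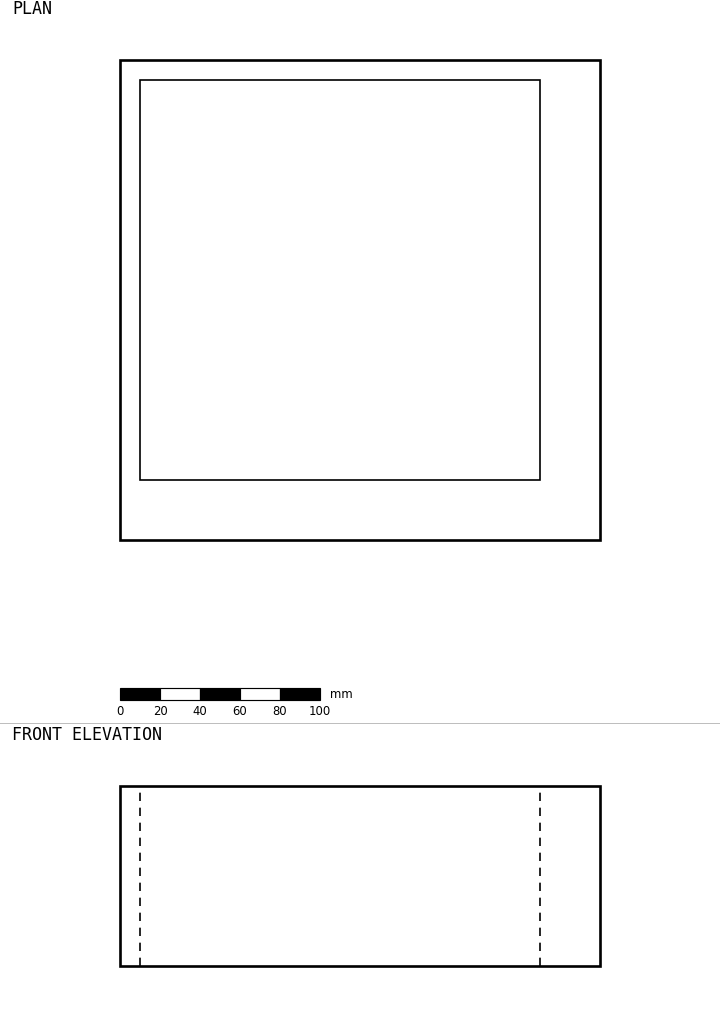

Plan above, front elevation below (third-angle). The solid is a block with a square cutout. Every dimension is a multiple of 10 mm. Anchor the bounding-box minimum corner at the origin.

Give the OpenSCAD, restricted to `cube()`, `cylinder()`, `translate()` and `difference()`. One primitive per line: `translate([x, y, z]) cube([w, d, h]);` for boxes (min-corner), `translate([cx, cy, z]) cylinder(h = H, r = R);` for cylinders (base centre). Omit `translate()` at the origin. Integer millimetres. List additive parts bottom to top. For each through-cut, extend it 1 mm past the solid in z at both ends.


difference() {
  cube([240, 240, 90]);
  translate([10, 30, -1]) cube([200, 200, 92]);
}
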